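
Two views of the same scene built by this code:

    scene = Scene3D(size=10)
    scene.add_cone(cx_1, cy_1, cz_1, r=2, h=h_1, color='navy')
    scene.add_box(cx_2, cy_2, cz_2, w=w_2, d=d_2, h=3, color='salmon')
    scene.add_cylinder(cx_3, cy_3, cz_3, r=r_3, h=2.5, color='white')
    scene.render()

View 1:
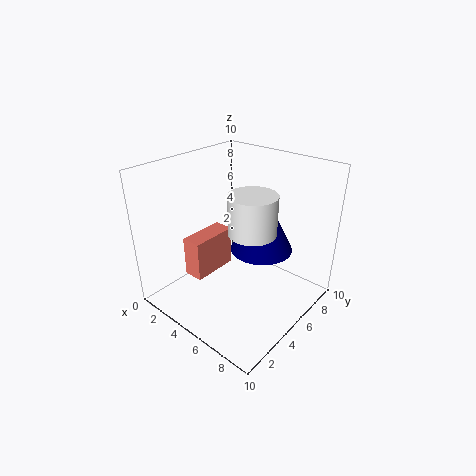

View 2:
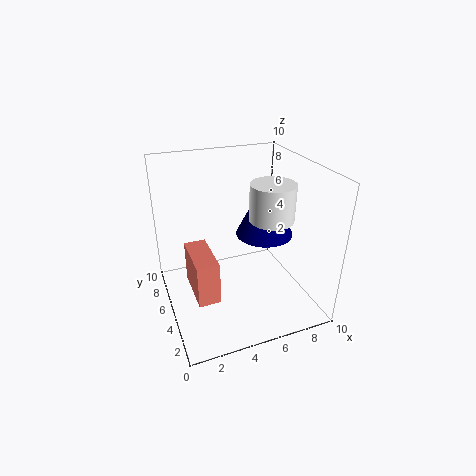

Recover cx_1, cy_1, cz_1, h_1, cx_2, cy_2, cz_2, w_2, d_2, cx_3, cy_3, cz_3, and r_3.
cx_1 = 7; cy_1 = 5; cz_1 = 5; h_1 = 4; cx_2 = 1.5; cy_2 = 3; cz_2 = 1.5; w_2 = 1.5; d_2 = 3.5; cx_3 = 7; cy_3 = 4; cz_3 = 6.5; r_3 = 1.5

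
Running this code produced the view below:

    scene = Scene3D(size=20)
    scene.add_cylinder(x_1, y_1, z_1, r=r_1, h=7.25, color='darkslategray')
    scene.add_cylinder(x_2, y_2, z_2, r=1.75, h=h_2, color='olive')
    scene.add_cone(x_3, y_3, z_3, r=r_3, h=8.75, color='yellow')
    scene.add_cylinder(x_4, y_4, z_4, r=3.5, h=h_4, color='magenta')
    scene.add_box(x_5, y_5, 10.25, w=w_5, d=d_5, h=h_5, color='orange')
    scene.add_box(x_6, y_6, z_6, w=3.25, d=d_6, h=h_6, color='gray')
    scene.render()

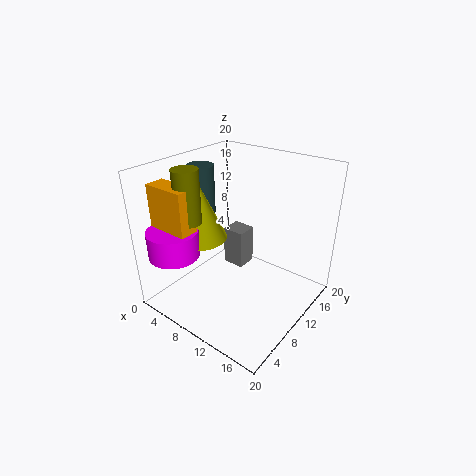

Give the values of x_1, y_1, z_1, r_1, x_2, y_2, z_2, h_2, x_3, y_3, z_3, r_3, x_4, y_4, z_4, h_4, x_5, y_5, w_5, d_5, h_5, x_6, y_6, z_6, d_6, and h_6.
x_1 = 2; y_1 = 11.5; z_1 = 11.25; r_1 = 2; x_2 = 5.25; y_2 = 5.5; z_2 = 12.75; h_2 = 7.25; x_3 = 4.25; y_3 = 8.25; z_3 = 9; r_3 = 4; x_4 = 3.75; y_4 = 3.75; z_4 = 8; h_4 = 3.75; x_5 = 0.5; y_5 = 3; w_5 = 6; d_5 = 2.75; h_5 = 7.5; x_6 = 6; y_6 = 11.75; z_6 = 3.75; d_6 = 3; h_6 = 5.75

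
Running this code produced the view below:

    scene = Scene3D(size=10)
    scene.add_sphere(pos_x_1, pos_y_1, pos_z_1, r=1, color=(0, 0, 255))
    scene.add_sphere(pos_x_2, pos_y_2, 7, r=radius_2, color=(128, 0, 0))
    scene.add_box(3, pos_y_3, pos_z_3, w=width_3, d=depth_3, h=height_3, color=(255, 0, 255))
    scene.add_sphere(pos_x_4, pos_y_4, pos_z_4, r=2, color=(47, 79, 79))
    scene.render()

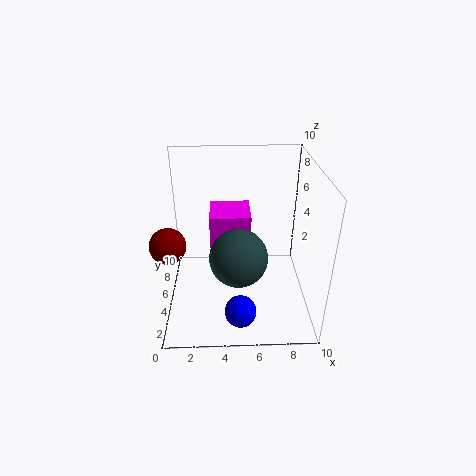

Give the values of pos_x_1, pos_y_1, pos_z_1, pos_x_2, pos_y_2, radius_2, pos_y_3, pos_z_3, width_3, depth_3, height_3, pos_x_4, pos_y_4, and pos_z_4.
pos_x_1 = 5
pos_y_1 = 1
pos_z_1 = 2
pos_x_2 = 1
pos_y_2 = 1
radius_2 = 1
pos_y_3 = 6
pos_z_3 = 2
width_3 = 3
depth_3 = 3
height_3 = 4
pos_x_4 = 5
pos_y_4 = 4
pos_z_4 = 4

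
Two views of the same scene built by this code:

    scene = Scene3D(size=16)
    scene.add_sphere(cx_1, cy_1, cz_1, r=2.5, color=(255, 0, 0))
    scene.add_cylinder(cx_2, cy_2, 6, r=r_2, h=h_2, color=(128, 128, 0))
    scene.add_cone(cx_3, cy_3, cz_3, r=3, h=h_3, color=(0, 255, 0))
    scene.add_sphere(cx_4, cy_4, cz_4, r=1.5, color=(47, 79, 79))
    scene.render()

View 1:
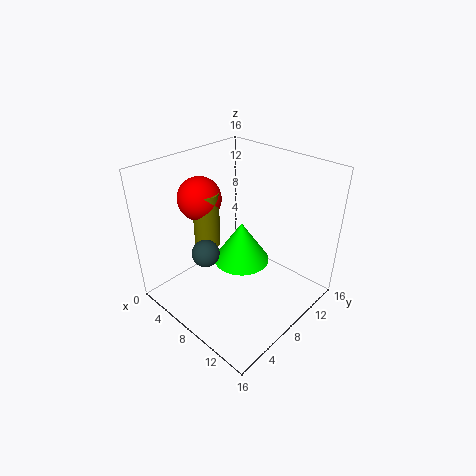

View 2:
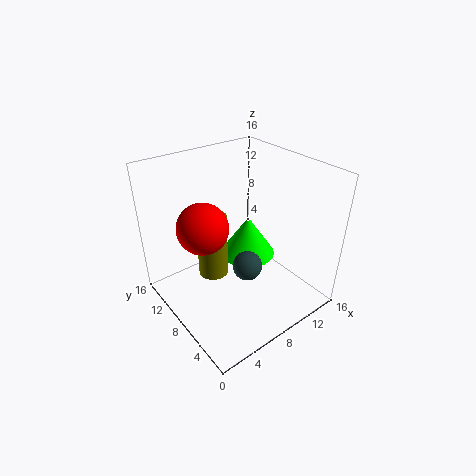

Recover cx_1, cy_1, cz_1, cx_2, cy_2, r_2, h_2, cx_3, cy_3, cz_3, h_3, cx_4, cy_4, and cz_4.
cx_1 = 3, cy_1 = 7, cz_1 = 11.5, cx_2 = 4, cy_2 = 7, r_2 = 1.5, h_2 = 6.5, cx_3 = 9, cy_3 = 7.5, cz_3 = 6, h_3 = 4.5, cx_4 = 6.5, cy_4 = 4.5, cz_4 = 7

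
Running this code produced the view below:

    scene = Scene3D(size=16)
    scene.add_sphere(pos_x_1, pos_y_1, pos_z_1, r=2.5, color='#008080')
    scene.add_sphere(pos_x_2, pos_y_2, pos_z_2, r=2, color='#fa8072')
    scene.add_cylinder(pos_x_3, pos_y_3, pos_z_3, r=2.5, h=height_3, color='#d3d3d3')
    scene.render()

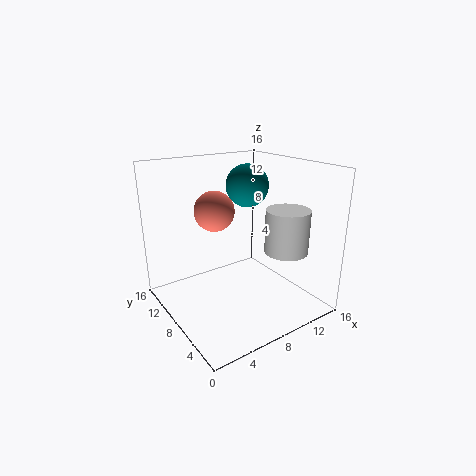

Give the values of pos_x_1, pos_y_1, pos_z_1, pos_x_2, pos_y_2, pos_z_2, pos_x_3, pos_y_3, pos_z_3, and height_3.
pos_x_1 = 11
pos_y_1 = 10.5
pos_z_1 = 13
pos_x_2 = 4.5
pos_y_2 = 7
pos_z_2 = 12
pos_x_3 = 13
pos_y_3 = 5.5
pos_z_3 = 6
height_3 = 5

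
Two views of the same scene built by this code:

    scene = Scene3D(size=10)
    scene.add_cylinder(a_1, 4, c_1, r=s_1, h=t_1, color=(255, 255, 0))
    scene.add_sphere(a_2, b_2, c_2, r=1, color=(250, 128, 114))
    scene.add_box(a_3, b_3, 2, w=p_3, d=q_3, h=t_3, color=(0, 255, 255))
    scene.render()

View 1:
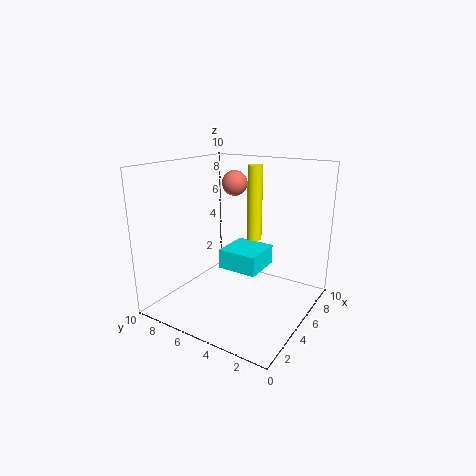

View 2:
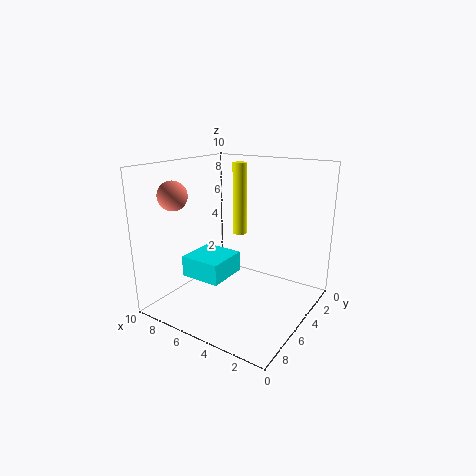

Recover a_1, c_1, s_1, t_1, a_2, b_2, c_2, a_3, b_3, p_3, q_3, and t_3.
a_1 = 5.5, c_1 = 5, s_1 = 0.5, t_1 = 5, a_2 = 8.5, b_2 = 7.5, c_2 = 8, a_3 = 5.5, b_3 = 4, p_3 = 3, q_3 = 3, t_3 = 1.5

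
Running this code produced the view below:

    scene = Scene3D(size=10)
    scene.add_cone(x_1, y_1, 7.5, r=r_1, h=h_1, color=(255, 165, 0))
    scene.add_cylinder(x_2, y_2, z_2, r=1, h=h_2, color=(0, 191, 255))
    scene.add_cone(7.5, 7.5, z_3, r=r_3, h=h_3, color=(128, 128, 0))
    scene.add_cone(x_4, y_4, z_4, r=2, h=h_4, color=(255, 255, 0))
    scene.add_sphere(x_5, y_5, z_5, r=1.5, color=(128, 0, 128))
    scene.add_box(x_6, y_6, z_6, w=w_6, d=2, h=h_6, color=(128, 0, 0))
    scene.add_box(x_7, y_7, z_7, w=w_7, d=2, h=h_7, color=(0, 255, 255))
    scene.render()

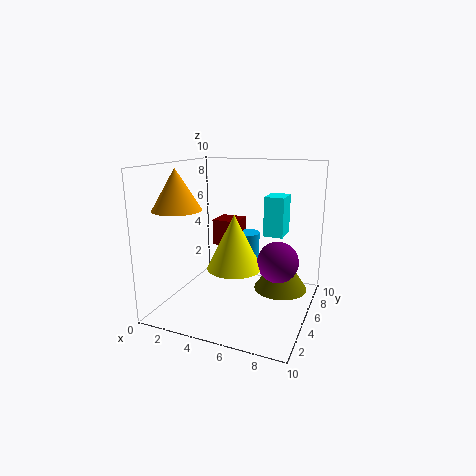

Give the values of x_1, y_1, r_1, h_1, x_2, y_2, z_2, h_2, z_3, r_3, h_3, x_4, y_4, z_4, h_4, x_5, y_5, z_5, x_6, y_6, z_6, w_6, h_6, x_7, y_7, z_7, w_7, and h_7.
x_1 = 2.5
y_1 = 1.5
r_1 = 1.5
h_1 = 2.5
x_2 = 4.5
y_2 = 8
z_2 = 2.5
h_2 = 2
z_3 = 0.5
r_3 = 2
h_3 = 3
x_4 = 4.5
y_4 = 5.5
z_4 = 2.5
h_4 = 4
x_5 = 7.5
y_5 = 6.5
z_5 = 3
x_6 = 2
y_6 = 7
z_6 = 3.5
w_6 = 2
h_6 = 2
x_7 = 6
y_7 = 7.5
z_7 = 4.5
w_7 = 1.5
h_7 = 3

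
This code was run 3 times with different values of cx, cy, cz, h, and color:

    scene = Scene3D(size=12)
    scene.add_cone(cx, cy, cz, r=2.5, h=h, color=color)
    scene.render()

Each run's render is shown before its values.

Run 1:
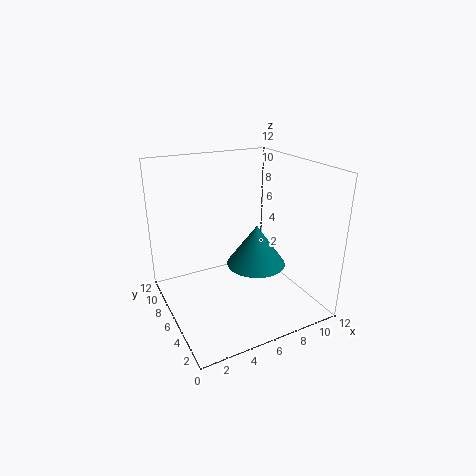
cx = 7.5; cy = 5.5; cz = 3.5; h = 3.5; color = 'teal'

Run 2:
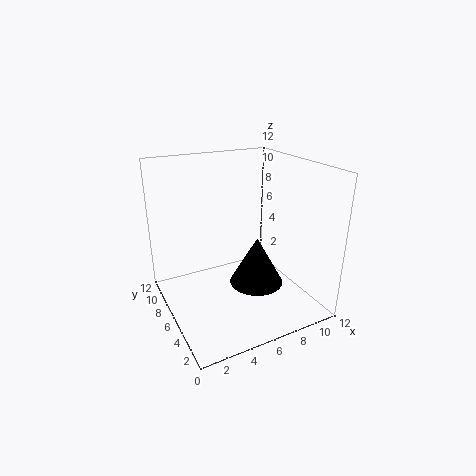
cx = 8.5; cy = 7; cz = 0.5; h = 4.5; color = 'black'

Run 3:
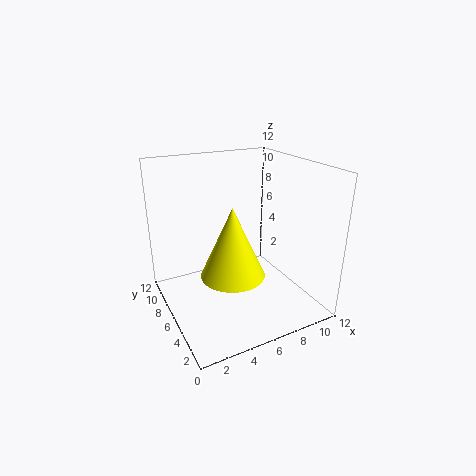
cx = 4.5; cy = 4; cz = 4; h = 5.5; color = 'yellow'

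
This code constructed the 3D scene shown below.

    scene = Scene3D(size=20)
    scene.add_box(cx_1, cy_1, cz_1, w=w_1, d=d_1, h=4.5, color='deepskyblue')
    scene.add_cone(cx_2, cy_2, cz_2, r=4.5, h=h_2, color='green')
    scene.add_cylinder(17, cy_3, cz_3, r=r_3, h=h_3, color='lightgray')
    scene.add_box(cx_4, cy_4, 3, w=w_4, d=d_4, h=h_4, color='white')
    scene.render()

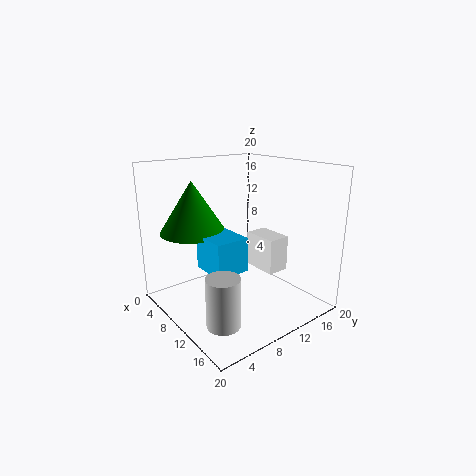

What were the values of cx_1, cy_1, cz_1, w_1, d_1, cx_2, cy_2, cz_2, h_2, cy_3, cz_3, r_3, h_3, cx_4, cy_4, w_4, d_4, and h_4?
cx_1 = 9; cy_1 = 4; cz_1 = 7; w_1 = 5; d_1 = 4.5; cx_2 = 6.5; cy_2 = 5; cz_2 = 11; h_2 = 7; cy_3 = 2.5; cz_3 = 3; r_3 = 2; h_3 = 6; cx_4 = 5.5; cy_4 = 15.5; w_4 = 5.5; d_4 = 3.5; h_4 = 5.5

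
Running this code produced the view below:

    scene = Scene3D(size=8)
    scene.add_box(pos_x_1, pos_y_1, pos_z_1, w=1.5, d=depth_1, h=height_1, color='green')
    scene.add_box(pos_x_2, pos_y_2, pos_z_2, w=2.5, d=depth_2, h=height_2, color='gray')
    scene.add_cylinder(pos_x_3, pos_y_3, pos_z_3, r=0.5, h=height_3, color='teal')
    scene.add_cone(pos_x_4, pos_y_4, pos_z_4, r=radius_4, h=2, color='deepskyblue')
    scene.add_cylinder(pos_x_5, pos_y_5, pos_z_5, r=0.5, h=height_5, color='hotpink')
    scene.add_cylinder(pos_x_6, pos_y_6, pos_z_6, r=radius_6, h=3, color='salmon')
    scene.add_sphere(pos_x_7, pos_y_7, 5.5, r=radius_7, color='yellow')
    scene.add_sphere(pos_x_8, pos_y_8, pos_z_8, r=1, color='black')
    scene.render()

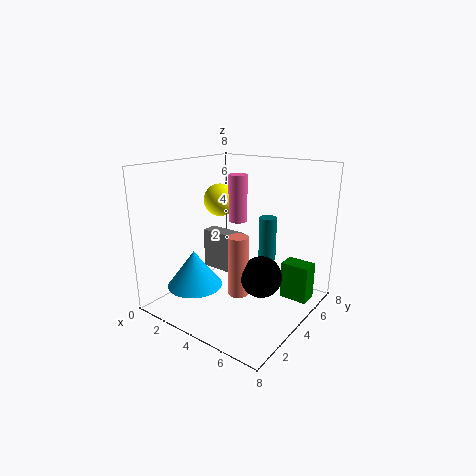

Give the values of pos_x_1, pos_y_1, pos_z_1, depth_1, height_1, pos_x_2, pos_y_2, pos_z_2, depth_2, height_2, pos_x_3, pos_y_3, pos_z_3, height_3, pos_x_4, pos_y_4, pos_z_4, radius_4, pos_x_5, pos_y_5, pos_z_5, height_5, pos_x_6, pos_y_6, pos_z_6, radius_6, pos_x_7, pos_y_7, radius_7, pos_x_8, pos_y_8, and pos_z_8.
pos_x_1 = 6.5; pos_y_1 = 4.5; pos_z_1 = 1; depth_1 = 1; height_1 = 2; pos_x_2 = 0.5; pos_y_2 = 5; pos_z_2 = 1; depth_2 = 1; height_2 = 2.5; pos_x_3 = 5; pos_y_3 = 5.5; pos_z_3 = 2.5; height_3 = 2.5; pos_x_4 = 2.5; pos_y_4 = 2; pos_z_4 = 1.5; radius_4 = 1.5; pos_x_5 = 4; pos_y_5 = 4; pos_z_5 = 5; height_5 = 2.5; pos_x_6 = 5.5; pos_y_6 = 2; pos_z_6 = 2; radius_6 = 0.5; pos_x_7 = 1.5; pos_y_7 = 5.5; radius_7 = 1; pos_x_8 = 6.5; pos_y_8 = 2.5; pos_z_8 = 3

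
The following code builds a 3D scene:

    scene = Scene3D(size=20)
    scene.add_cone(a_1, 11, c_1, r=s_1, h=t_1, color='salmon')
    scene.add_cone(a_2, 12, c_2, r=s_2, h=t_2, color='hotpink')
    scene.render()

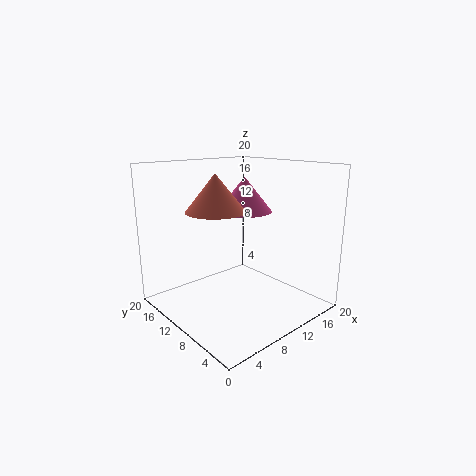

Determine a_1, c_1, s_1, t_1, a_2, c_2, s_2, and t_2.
a_1 = 7, c_1 = 14, s_1 = 4, t_1 = 5, a_2 = 13, c_2 = 13, s_2 = 4, t_2 = 5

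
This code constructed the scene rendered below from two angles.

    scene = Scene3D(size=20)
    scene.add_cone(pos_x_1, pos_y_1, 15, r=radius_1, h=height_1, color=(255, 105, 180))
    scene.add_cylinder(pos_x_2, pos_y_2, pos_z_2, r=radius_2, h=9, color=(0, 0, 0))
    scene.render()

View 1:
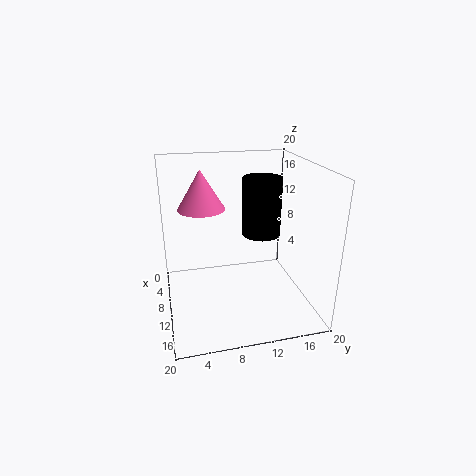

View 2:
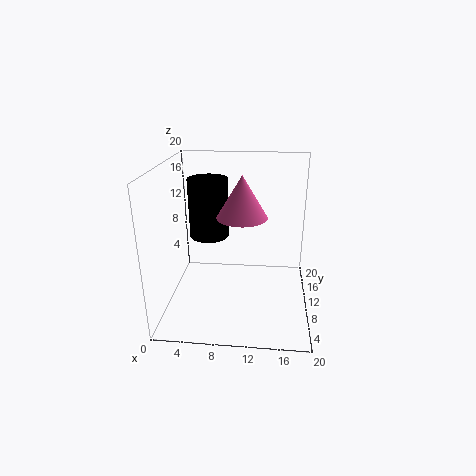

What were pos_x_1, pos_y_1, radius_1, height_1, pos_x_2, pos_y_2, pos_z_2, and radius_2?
pos_x_1 = 11
pos_y_1 = 5
radius_1 = 3
height_1 = 5
pos_x_2 = 5
pos_y_2 = 15
pos_z_2 = 8
radius_2 = 3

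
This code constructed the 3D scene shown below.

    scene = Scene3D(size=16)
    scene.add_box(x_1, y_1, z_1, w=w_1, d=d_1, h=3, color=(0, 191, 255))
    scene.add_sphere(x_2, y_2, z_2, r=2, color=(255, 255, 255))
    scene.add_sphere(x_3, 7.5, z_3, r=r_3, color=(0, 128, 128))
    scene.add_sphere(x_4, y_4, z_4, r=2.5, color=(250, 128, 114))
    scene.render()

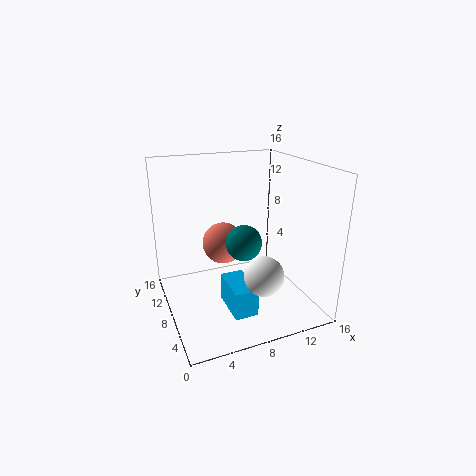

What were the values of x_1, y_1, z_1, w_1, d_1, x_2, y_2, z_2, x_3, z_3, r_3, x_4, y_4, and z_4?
x_1 = 5.5; y_1 = 2.5; z_1 = 1.5; w_1 = 2.5; d_1 = 4.5; x_2 = 8.5; y_2 = 2.5; z_2 = 6; x_3 = 8.5; z_3 = 7.5; r_3 = 2; x_4 = 7.5; y_4 = 11.5; z_4 = 6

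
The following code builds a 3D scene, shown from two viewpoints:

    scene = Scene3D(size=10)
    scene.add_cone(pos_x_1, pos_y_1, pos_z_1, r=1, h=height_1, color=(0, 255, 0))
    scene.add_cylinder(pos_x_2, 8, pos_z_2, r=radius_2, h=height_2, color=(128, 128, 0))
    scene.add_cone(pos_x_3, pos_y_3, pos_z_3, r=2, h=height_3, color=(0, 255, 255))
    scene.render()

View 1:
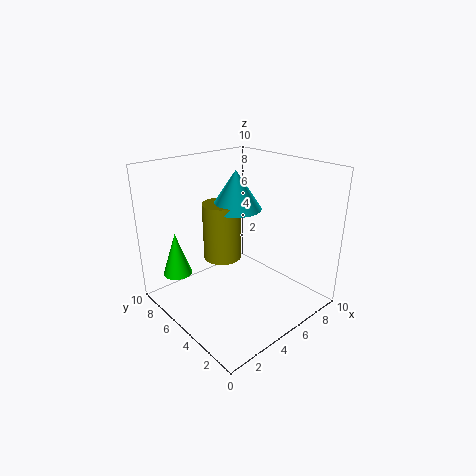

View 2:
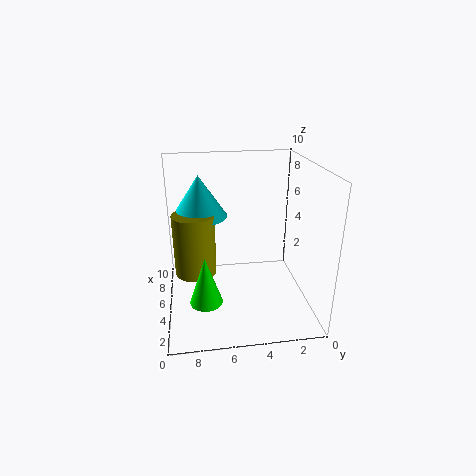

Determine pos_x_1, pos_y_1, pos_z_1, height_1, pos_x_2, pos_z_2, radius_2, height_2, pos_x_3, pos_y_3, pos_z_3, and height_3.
pos_x_1 = 1.5, pos_y_1 = 7.5, pos_z_1 = 2.5, height_1 = 3, pos_x_2 = 6, pos_z_2 = 2, radius_2 = 1.5, height_2 = 4.5, pos_x_3 = 7, pos_y_3 = 7.5, pos_z_3 = 6, height_3 = 3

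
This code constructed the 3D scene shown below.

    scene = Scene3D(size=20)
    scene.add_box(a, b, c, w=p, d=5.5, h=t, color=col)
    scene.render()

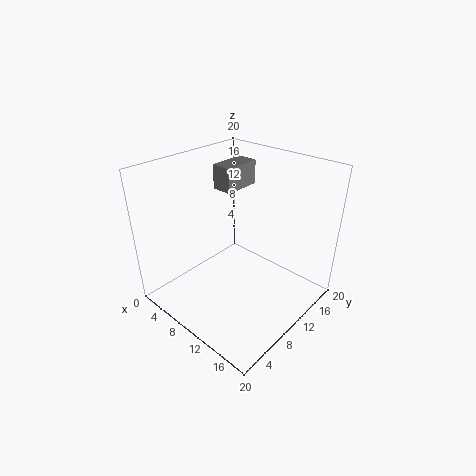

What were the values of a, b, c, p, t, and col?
a = 4.5
b = 11
c = 15.5
p = 3
t = 3.5
col = 'gray'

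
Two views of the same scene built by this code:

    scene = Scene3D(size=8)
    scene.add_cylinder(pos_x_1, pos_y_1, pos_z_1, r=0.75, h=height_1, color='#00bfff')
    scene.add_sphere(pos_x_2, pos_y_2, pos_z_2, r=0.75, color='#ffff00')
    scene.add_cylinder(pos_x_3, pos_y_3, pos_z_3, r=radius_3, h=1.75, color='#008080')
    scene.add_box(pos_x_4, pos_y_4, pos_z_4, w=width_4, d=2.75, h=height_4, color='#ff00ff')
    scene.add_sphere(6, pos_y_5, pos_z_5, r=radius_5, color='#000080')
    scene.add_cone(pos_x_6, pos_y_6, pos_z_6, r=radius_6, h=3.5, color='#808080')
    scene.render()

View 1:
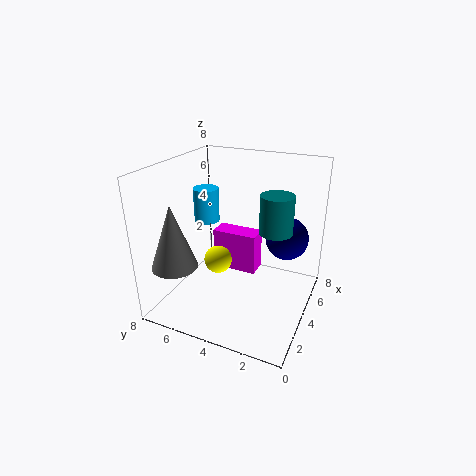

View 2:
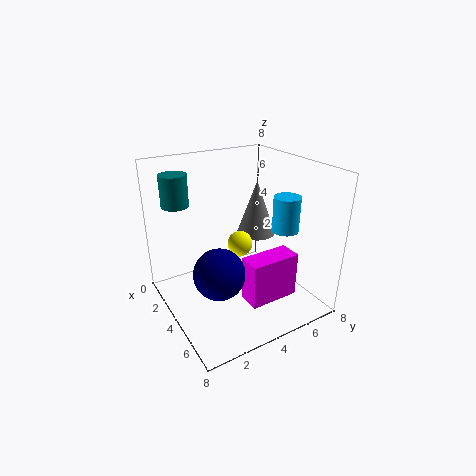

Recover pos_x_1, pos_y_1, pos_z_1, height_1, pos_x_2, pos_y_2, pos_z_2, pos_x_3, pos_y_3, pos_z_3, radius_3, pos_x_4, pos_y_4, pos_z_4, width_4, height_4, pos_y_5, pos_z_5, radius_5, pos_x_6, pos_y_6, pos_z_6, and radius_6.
pos_x_1 = 5, pos_y_1 = 6.5, pos_z_1 = 4.25, height_1 = 2, pos_x_2 = 3, pos_y_2 = 4.75, pos_z_2 = 3, pos_x_3 = 2, pos_y_3 = 1.25, pos_z_3 = 5.75, radius_3 = 0.75, pos_x_4 = 5.25, pos_y_4 = 3.5, pos_z_4 = 1, width_4 = 1.25, height_4 = 2.5, pos_y_5 = 1.75, pos_z_5 = 3.5, radius_5 = 1.25, pos_x_6 = 1.75, pos_y_6 = 6.75, pos_z_6 = 2.75, radius_6 = 1.25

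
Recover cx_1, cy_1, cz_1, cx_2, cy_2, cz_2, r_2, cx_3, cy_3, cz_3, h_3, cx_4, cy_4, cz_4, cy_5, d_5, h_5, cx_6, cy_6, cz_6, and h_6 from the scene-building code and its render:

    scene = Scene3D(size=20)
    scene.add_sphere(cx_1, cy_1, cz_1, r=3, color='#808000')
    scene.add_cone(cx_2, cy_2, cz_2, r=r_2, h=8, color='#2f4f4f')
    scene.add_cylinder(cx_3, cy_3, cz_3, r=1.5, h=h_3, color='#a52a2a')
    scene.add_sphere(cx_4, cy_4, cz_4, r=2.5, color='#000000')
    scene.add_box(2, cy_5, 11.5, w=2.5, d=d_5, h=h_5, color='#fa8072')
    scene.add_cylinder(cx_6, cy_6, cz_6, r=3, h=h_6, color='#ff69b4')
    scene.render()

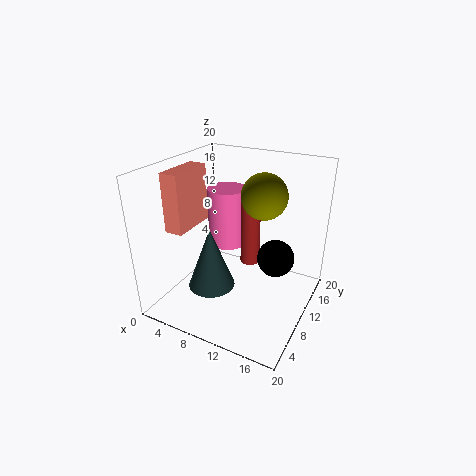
cx_1 = 13.5; cy_1 = 10.5; cz_1 = 16.5; cx_2 = 9; cy_2 = 4.5; cz_2 = 5.5; r_2 = 3; cx_3 = 9.5; cy_3 = 15; cz_3 = 3.5; h_3 = 10; cx_4 = 15.5; cy_4 = 10.5; cz_4 = 8; cy_5 = 4.5; d_5 = 6.5; h_5 = 8; cx_6 = 5.5; cy_6 = 15; cz_6 = 6; h_6 = 9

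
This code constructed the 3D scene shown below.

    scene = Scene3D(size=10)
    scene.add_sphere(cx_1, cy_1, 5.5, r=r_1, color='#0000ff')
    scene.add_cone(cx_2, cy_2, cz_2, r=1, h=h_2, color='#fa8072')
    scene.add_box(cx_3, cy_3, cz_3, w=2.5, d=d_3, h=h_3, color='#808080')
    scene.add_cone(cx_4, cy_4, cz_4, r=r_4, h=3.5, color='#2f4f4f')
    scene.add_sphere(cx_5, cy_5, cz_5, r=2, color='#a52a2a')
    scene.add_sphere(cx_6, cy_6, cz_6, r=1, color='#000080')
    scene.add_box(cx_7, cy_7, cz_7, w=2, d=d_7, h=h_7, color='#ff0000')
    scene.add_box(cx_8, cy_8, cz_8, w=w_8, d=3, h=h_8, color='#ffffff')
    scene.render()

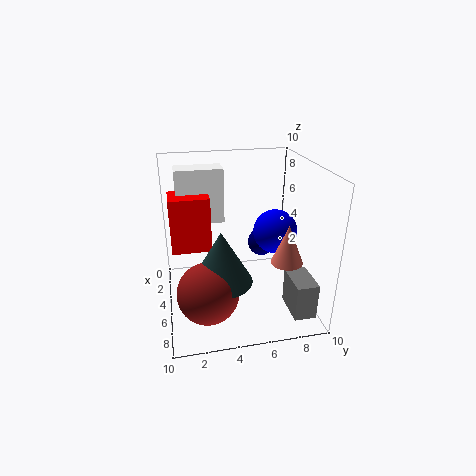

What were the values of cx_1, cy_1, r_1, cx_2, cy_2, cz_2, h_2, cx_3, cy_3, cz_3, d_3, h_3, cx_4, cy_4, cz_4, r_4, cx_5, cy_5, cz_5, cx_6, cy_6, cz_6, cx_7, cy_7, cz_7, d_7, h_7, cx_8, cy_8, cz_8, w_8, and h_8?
cx_1 = 5.5
cy_1 = 7.5
r_1 = 1.5
cx_2 = 8
cy_2 = 7.5
cz_2 = 4.5
h_2 = 2.5
cx_3 = 6.5
cy_3 = 8
cz_3 = 0.5
d_3 = 1.5
h_3 = 2.5
cx_4 = 7
cy_4 = 3.5
cz_4 = 3
r_4 = 2
cx_5 = 7.5
cy_5 = 2.5
cz_5 = 2.5
cx_6 = 4
cy_6 = 7
cz_6 = 4
cx_7 = 4.5
cy_7 = 0.5
cz_7 = 5
d_7 = 2.5
h_7 = 3.5
cx_8 = 4
cy_8 = 1
cz_8 = 6.5
w_8 = 1.5
h_8 = 3.5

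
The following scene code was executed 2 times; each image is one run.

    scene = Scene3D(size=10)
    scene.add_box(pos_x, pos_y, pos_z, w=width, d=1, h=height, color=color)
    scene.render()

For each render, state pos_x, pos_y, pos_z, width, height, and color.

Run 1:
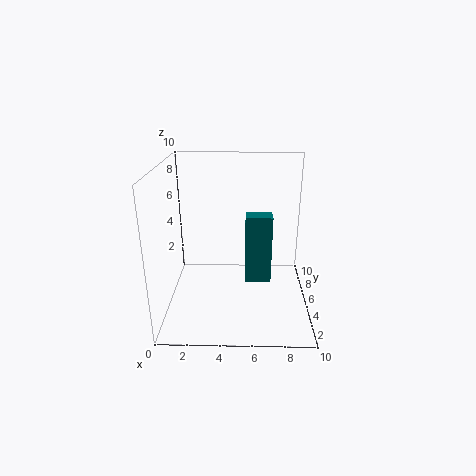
pos_x = 5.5; pos_y = 1; pos_z = 4; width = 1.5; height = 4; color = 'teal'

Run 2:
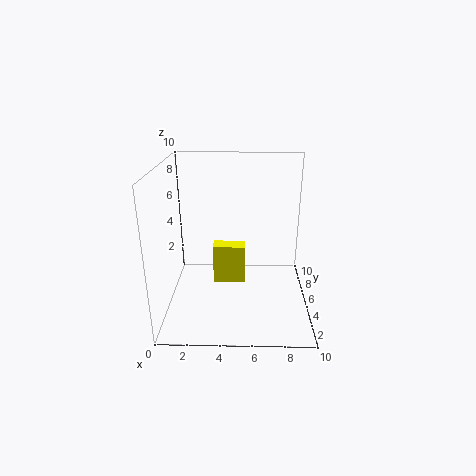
pos_x = 3.5; pos_y = 2.5; pos_z = 3; width = 2; height = 2.5; color = 'yellow'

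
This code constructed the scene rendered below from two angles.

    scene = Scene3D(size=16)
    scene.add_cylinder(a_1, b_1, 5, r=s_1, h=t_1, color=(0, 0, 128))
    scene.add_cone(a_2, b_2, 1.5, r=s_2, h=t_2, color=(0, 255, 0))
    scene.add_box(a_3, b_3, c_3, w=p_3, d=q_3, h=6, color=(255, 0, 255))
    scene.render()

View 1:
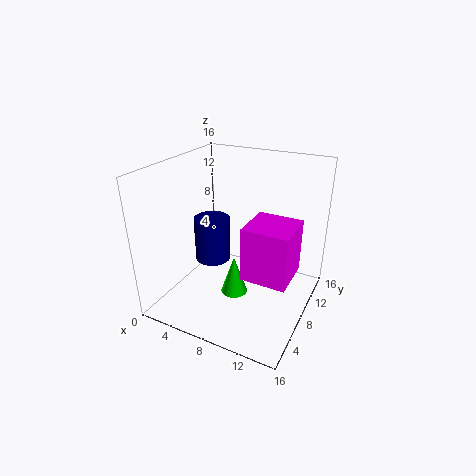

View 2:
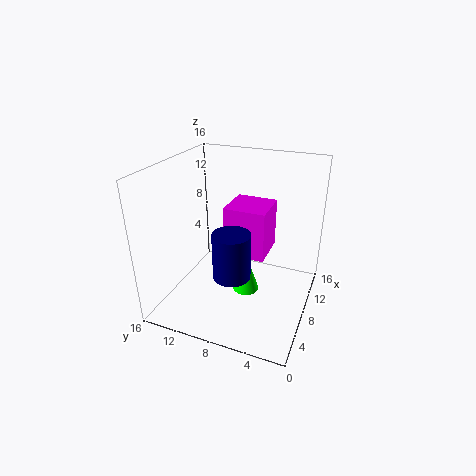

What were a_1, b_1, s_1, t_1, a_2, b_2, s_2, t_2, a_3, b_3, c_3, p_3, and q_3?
a_1 = 5
b_1 = 7.5
s_1 = 2
t_1 = 5
a_2 = 8
b_2 = 7
s_2 = 1.5
t_2 = 4.5
a_3 = 9.5
b_3 = 5.5
c_3 = 4.5
p_3 = 5
q_3 = 5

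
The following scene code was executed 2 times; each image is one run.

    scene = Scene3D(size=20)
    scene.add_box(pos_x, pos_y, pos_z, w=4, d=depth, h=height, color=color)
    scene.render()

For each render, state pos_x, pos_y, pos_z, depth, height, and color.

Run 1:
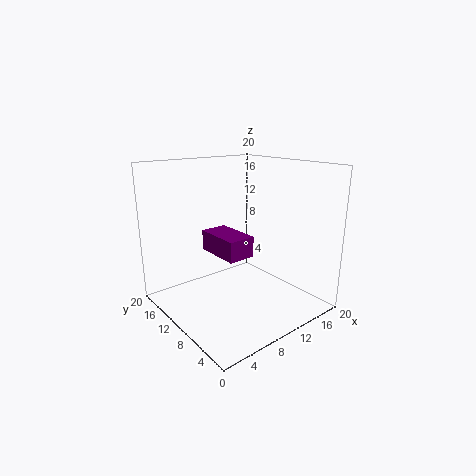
pos_x = 8; pos_y = 9; pos_z = 7; depth = 7; height = 3; color = 'purple'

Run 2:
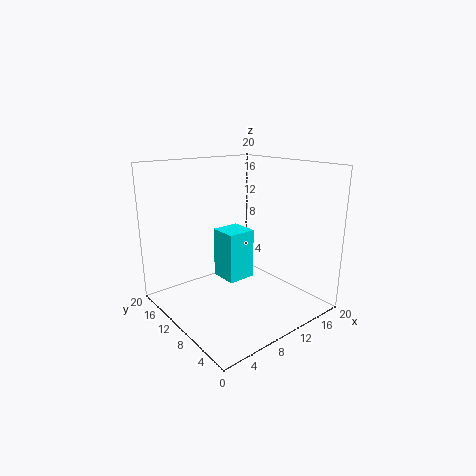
pos_x = 8; pos_y = 9; pos_z = 4; depth = 4; height = 7; color = 'cyan'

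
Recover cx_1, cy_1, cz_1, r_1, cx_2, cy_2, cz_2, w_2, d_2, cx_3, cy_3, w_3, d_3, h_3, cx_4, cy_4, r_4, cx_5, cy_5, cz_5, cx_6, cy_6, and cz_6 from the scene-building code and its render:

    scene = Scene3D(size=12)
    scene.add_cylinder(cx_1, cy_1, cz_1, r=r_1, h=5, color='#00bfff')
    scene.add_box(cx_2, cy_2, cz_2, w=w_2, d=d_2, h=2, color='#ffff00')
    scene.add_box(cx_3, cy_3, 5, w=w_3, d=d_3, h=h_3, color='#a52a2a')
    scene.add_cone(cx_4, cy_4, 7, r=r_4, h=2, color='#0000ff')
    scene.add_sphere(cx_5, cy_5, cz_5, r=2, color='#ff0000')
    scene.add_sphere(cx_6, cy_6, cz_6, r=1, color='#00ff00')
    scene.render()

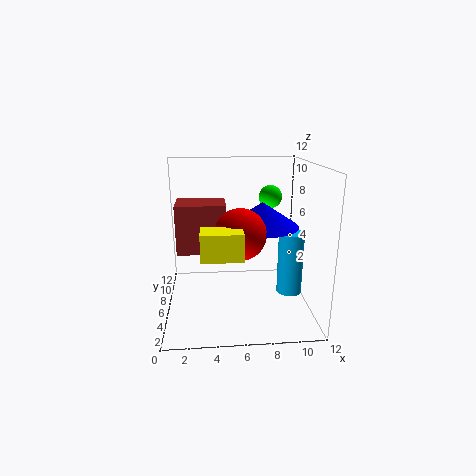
cx_1 = 10
cy_1 = 4
cz_1 = 2
r_1 = 1
cx_2 = 3
cy_2 = 1
cz_2 = 6
w_2 = 3
d_2 = 2
cx_3 = 1
cy_3 = 5
w_3 = 4
d_3 = 3
h_3 = 4
cx_4 = 8
cy_4 = 6
r_4 = 3
cx_5 = 6
cy_5 = 4
cz_5 = 7
cx_6 = 9
cy_6 = 8
cz_6 = 9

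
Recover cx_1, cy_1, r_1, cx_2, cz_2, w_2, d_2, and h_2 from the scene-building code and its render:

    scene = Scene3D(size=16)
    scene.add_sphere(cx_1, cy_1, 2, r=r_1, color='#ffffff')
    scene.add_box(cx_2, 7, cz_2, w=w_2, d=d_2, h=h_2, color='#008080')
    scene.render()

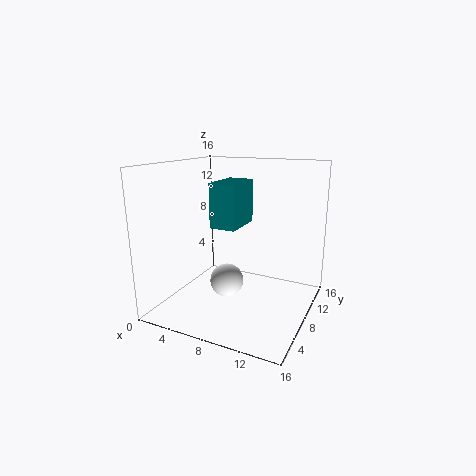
cx_1 = 6; cy_1 = 9; r_1 = 2; cx_2 = 5; cz_2 = 9; w_2 = 3; d_2 = 5; h_2 = 5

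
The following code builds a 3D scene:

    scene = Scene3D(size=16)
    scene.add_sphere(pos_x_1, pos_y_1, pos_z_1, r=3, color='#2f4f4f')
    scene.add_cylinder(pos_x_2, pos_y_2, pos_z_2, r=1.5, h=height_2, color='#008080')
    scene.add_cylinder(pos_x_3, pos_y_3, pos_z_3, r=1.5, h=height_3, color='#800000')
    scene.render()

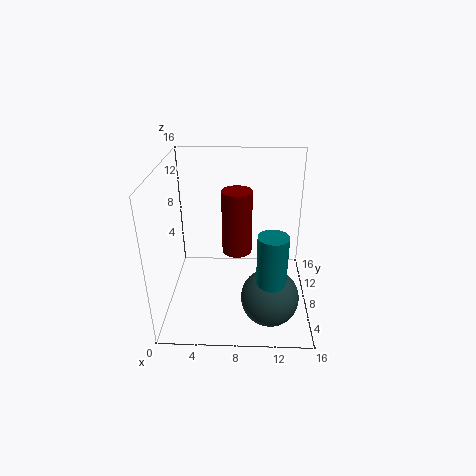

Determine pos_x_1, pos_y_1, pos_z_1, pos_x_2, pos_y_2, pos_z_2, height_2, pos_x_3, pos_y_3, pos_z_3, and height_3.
pos_x_1 = 11.5
pos_y_1 = 3.5
pos_z_1 = 3.5
pos_x_2 = 11.5
pos_y_2 = 3
pos_z_2 = 4
height_2 = 7
pos_x_3 = 8
pos_y_3 = 5.5
pos_z_3 = 8
height_3 = 6.5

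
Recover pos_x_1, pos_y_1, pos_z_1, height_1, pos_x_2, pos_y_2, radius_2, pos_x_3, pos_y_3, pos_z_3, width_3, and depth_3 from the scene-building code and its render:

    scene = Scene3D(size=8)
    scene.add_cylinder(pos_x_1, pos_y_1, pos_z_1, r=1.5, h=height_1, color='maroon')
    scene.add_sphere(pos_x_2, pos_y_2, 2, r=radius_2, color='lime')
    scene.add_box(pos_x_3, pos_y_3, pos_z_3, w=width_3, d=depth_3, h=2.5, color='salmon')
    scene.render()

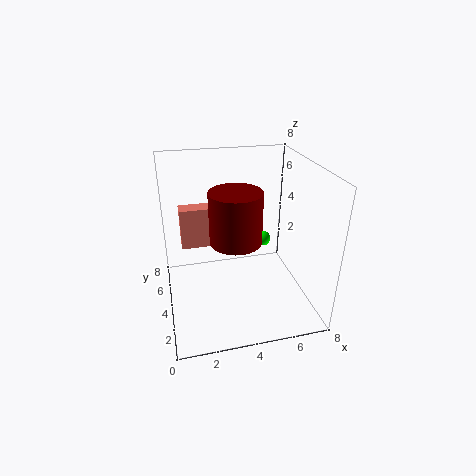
pos_x_1 = 4, pos_y_1 = 4.5, pos_z_1 = 3.5, height_1 = 3, pos_x_2 = 6.5, pos_y_2 = 7, radius_2 = 0.5, pos_x_3 = 1, pos_y_3 = 6, pos_z_3 = 2.5, width_3 = 2.5, depth_3 = 1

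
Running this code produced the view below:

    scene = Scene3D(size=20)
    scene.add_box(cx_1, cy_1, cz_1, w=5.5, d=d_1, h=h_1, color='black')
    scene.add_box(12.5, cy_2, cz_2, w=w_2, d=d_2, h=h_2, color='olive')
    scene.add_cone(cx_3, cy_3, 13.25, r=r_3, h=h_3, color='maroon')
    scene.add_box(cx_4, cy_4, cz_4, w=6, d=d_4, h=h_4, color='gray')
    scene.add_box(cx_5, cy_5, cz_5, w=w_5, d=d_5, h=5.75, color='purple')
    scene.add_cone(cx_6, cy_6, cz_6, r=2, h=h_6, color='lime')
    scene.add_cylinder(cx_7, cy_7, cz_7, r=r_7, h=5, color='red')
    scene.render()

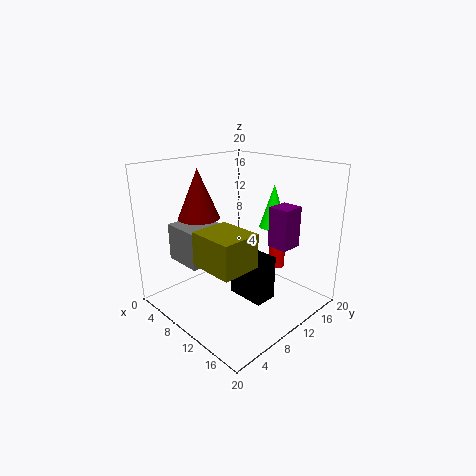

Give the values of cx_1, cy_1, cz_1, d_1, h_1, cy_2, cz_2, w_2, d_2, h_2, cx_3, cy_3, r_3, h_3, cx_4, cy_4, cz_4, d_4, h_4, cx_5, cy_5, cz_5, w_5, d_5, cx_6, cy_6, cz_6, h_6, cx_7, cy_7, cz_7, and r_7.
cx_1 = 9.5; cy_1 = 9; cz_1 = 1.75; d_1 = 3.25; h_1 = 6.25; cy_2 = 0.5; cz_2 = 10.25; w_2 = 5.5; d_2 = 4.75; h_2 = 4; cx_3 = 7; cy_3 = 5.75; r_3 = 2.75; h_3 = 6.5; cx_4 = 0.25; cy_4 = 5; cz_4 = 5.25; d_4 = 5.75; h_4 = 5.5; cx_5 = 12.5; cy_5 = 13.5; cz_5 = 8.5; w_5 = 3; d_5 = 3.25; cx_6 = 11.25; cy_6 = 16; cz_6 = 10.5; h_6 = 6.25; cx_7 = 10.5; cy_7 = 18.25; cz_7 = 3; r_7 = 1.25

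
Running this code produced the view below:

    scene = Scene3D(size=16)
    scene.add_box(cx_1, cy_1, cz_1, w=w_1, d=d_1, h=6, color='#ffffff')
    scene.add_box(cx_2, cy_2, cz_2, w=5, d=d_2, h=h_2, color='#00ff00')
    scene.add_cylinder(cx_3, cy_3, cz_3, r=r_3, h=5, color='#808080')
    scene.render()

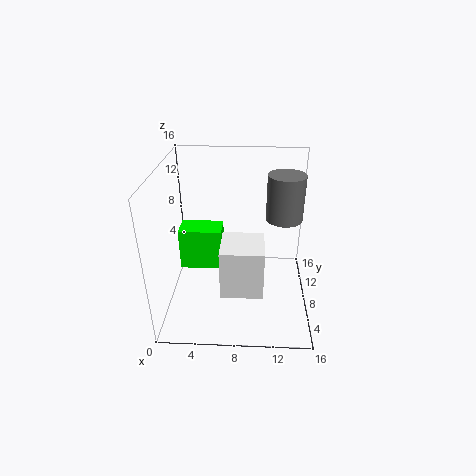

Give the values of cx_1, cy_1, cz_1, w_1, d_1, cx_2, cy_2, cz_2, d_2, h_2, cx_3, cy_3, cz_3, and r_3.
cx_1 = 6; cy_1 = 6; cz_1 = 1; w_1 = 5; d_1 = 5; cx_2 = 1; cy_2 = 9; cz_2 = 3; d_2 = 3; h_2 = 5; cx_3 = 13; cy_3 = 9; cz_3 = 10; r_3 = 2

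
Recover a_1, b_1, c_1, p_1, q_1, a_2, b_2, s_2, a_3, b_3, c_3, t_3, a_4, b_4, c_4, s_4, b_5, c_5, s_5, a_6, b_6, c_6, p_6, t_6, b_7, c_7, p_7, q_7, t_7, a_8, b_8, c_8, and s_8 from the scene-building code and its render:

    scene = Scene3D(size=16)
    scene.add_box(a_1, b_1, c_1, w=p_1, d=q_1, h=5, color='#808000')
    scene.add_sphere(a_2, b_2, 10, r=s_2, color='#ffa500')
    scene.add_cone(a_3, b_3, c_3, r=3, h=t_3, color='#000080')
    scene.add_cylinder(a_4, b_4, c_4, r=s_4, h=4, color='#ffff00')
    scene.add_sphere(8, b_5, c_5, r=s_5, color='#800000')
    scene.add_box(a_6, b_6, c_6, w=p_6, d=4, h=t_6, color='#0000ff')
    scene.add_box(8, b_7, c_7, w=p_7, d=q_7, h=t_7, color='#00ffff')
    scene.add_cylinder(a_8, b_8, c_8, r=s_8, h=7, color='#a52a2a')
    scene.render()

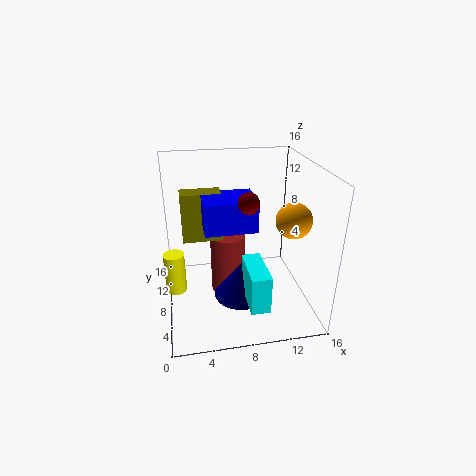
a_1 = 2, b_1 = 6, c_1 = 9, p_1 = 4, q_1 = 2, a_2 = 14, b_2 = 7, s_2 = 2, a_3 = 8, b_3 = 6, c_3 = 2, t_3 = 4, a_4 = 1, b_4 = 4, c_4 = 5, s_4 = 1, b_5 = 3, c_5 = 14, s_5 = 1, a_6 = 4, b_6 = 3, c_6 = 11, p_6 = 5, t_6 = 3, b_7 = 1, c_7 = 3, p_7 = 2, q_7 = 5, t_7 = 4, a_8 = 7, b_8 = 9, c_8 = 1, s_8 = 2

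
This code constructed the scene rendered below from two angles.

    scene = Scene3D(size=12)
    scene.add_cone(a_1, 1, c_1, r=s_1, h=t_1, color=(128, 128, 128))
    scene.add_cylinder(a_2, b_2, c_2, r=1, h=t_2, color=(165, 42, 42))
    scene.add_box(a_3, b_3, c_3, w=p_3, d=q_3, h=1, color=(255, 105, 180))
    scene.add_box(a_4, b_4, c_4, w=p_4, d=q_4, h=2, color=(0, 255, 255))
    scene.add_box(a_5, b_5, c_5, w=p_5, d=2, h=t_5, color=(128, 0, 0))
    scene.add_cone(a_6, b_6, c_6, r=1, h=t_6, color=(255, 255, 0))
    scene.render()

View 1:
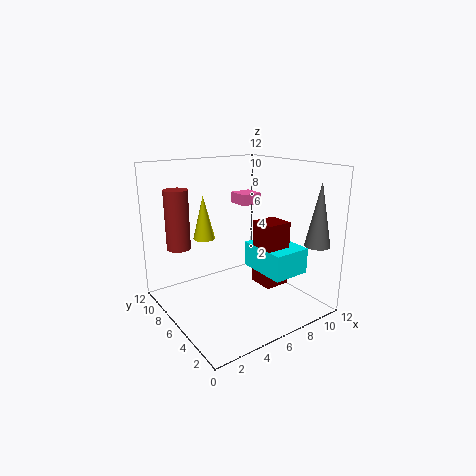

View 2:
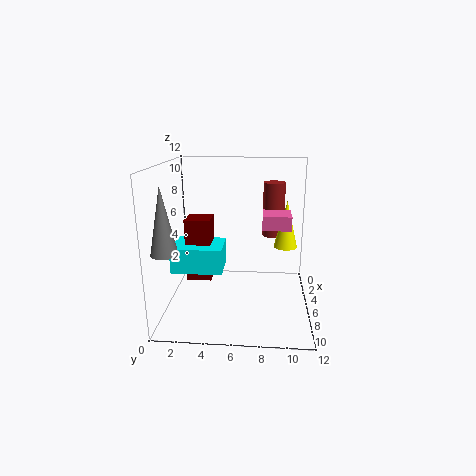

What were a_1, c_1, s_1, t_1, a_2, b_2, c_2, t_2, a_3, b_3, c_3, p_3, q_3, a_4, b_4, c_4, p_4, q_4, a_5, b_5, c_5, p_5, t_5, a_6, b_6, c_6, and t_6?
a_1 = 10, c_1 = 6, s_1 = 1, t_1 = 5, a_2 = 2, b_2 = 9, c_2 = 5, t_2 = 5, a_3 = 8, b_3 = 8, c_3 = 8, p_3 = 2, q_3 = 2, a_4 = 6, b_4 = 1, c_4 = 4, p_4 = 3, q_4 = 4, a_5 = 6, b_5 = 2, c_5 = 3, p_5 = 2, t_5 = 5, a_6 = 5, b_6 = 10, c_6 = 5, t_6 = 4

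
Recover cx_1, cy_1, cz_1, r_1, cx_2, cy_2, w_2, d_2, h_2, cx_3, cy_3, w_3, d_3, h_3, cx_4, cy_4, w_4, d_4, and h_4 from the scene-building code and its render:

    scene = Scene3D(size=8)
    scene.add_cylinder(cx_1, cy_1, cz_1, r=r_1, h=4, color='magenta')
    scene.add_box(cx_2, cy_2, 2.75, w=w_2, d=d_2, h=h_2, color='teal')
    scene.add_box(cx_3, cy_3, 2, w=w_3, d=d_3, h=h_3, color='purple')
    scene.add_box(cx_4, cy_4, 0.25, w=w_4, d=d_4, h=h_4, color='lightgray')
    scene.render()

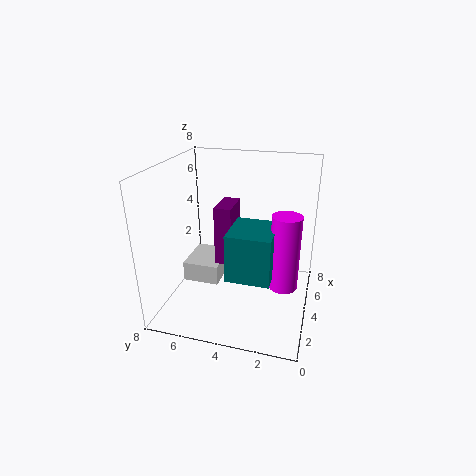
cx_1 = 3, cy_1 = 1.25, cz_1 = 2, r_1 = 0.75, cx_2 = 1.5, cy_2 = 1.75, w_2 = 2.5, d_2 = 2.25, h_2 = 2.5, cx_3 = 4.25, cy_3 = 4.5, w_3 = 2, d_3 = 1, h_3 = 3.5, cx_4 = 4.5, cy_4 = 5.5, w_4 = 2.75, d_4 = 2.25, h_4 = 1.25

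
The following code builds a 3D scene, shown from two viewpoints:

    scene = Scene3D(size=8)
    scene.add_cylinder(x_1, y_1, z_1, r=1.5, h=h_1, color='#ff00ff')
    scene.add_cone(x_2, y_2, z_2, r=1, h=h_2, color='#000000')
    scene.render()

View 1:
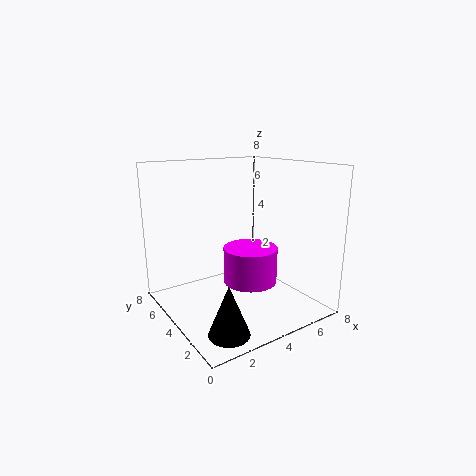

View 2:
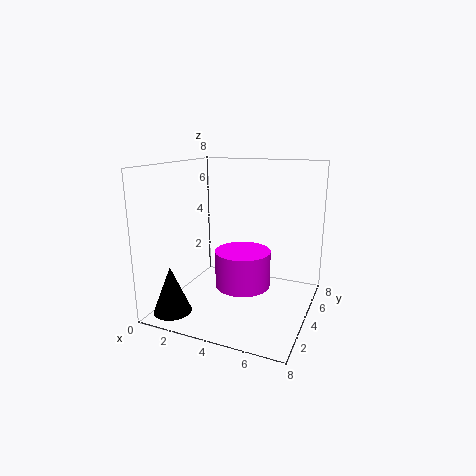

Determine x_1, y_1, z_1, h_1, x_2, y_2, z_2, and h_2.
x_1 = 4.5
y_1 = 3.5
z_1 = 1.5
h_1 = 2
x_2 = 1.5
y_2 = 1
z_2 = 0.5
h_2 = 2.5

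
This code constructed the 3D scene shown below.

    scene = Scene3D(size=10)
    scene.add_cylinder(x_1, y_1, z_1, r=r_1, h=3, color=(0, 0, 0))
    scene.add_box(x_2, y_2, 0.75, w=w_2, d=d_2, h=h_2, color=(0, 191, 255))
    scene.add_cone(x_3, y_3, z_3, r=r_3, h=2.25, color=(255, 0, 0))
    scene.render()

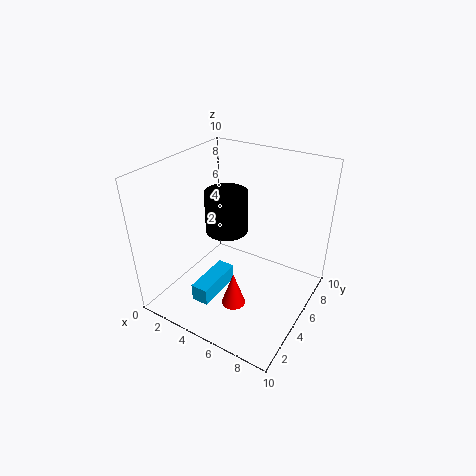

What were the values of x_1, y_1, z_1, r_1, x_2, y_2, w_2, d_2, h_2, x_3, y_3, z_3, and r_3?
x_1 = 3.75; y_1 = 5.5; z_1 = 5; r_1 = 1.5; x_2 = 3; y_2 = 2; w_2 = 1.25; d_2 = 3.5; h_2 = 1.25; x_3 = 6.5; y_3 = 2; z_3 = 2.25; r_3 = 0.75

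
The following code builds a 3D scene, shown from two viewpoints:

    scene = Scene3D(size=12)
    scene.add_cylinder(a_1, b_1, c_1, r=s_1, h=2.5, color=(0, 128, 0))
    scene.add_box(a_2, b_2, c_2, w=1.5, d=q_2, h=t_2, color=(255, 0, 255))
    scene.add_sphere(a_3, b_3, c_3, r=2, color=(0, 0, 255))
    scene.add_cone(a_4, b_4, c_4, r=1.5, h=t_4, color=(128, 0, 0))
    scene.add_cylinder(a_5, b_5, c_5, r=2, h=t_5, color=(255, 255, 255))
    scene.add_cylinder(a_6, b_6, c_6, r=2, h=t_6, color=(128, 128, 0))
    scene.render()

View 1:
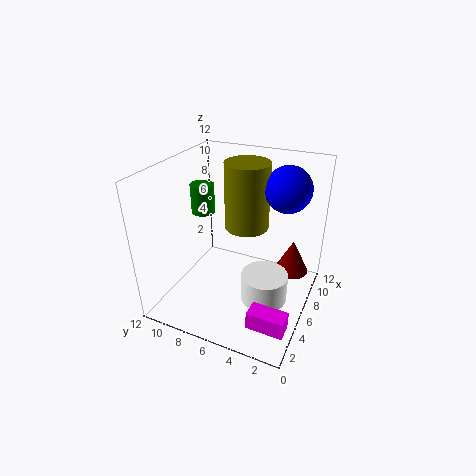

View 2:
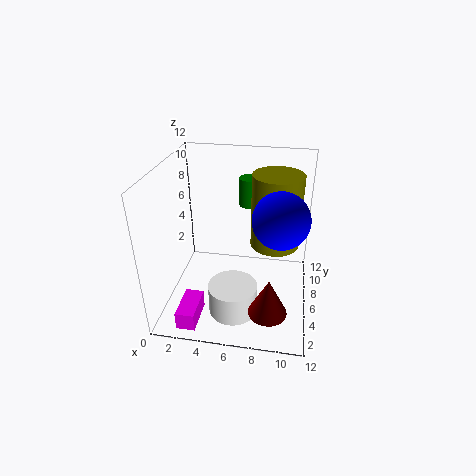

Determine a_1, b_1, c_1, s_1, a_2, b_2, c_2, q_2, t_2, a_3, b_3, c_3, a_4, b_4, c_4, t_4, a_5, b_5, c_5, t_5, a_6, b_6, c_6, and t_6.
a_1 = 6.5, b_1 = 9.5, c_1 = 7.5, s_1 = 1, a_2 = 2, b_2 = 0.5, c_2 = 0.5, q_2 = 3, t_2 = 1.5, a_3 = 9.5, b_3 = 3, c_3 = 9.5, a_4 = 9, b_4 = 2, c_4 = 2, t_4 = 3, a_5 = 6, b_5 = 3.5, c_5 = 0.5, t_5 = 2.5, a_6 = 9, b_6 = 6.5, c_6 = 5.5, t_6 = 6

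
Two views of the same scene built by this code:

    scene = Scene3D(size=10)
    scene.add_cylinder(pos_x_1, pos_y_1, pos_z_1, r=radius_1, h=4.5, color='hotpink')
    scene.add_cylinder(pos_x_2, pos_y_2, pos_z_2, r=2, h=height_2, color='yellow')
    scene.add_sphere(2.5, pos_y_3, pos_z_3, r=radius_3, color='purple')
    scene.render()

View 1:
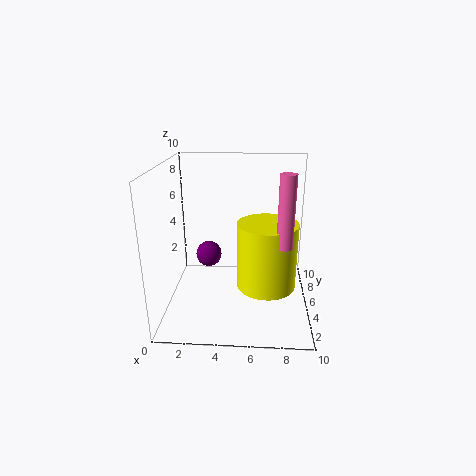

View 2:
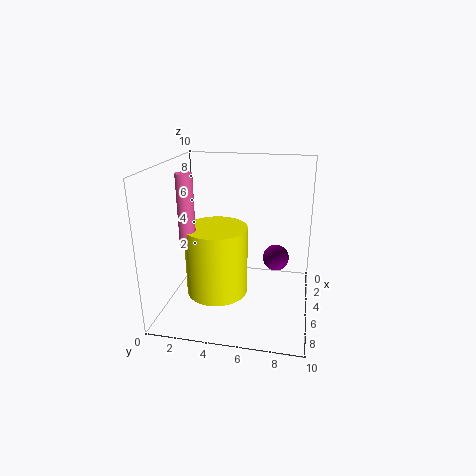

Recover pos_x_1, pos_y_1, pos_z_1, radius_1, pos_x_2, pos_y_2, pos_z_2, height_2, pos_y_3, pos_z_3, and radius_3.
pos_x_1 = 8, pos_y_1 = 2.5, pos_z_1 = 5.5, radius_1 = 0.5, pos_x_2 = 7, pos_y_2 = 4, pos_z_2 = 2, height_2 = 4.5, pos_y_3 = 7.5, pos_z_3 = 2.5, radius_3 = 1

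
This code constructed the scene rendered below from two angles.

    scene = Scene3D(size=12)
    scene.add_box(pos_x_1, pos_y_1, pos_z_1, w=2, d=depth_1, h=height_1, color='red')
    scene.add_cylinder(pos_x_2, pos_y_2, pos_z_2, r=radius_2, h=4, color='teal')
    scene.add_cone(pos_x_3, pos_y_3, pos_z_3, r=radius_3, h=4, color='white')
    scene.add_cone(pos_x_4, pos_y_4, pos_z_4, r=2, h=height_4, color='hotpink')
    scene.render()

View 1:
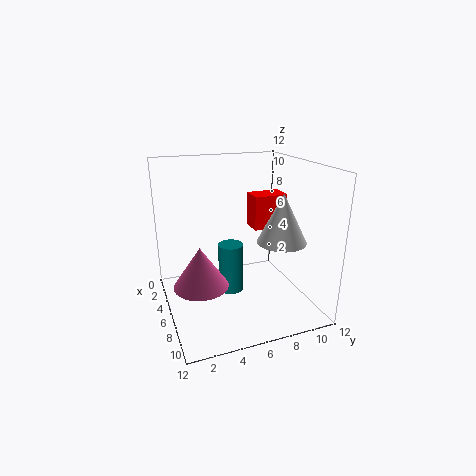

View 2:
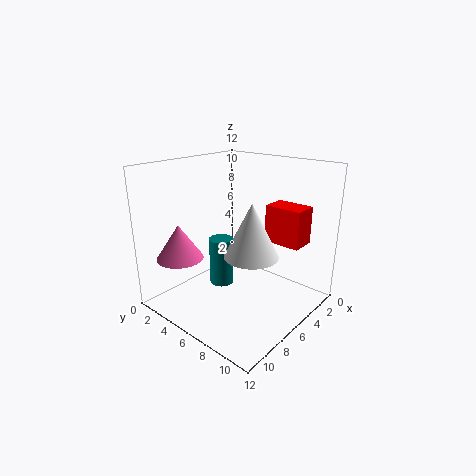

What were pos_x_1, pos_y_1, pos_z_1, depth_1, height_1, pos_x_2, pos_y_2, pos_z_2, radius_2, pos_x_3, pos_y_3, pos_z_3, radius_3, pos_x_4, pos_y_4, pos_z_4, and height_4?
pos_x_1 = 3; pos_y_1 = 8; pos_z_1 = 6; depth_1 = 3; height_1 = 3; pos_x_2 = 7; pos_y_2 = 5; pos_z_2 = 2; radius_2 = 1; pos_x_3 = 8; pos_y_3 = 9; pos_z_3 = 6; radius_3 = 2; pos_x_4 = 9; pos_y_4 = 2; pos_z_4 = 4; height_4 = 3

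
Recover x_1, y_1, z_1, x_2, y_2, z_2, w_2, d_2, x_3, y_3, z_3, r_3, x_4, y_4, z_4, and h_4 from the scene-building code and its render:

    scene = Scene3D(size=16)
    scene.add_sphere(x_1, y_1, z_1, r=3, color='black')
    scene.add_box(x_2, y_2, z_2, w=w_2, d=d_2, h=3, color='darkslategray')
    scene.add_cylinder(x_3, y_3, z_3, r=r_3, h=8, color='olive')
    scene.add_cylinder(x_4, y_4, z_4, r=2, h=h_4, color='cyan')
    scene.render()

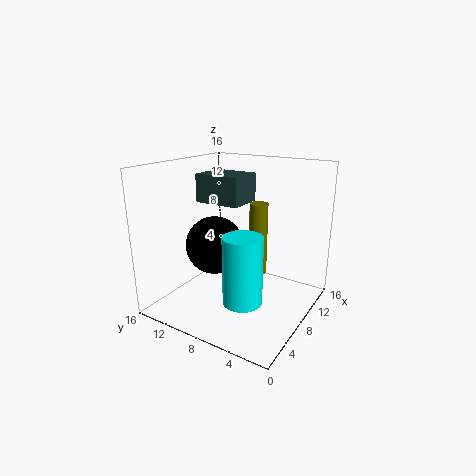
x_1 = 5, y_1 = 9, z_1 = 8, x_2 = 6, y_2 = 7, z_2 = 12, w_2 = 4, d_2 = 5, x_3 = 9, y_3 = 6, z_3 = 4, r_3 = 1, x_4 = 4, y_4 = 5, z_4 = 3, h_4 = 7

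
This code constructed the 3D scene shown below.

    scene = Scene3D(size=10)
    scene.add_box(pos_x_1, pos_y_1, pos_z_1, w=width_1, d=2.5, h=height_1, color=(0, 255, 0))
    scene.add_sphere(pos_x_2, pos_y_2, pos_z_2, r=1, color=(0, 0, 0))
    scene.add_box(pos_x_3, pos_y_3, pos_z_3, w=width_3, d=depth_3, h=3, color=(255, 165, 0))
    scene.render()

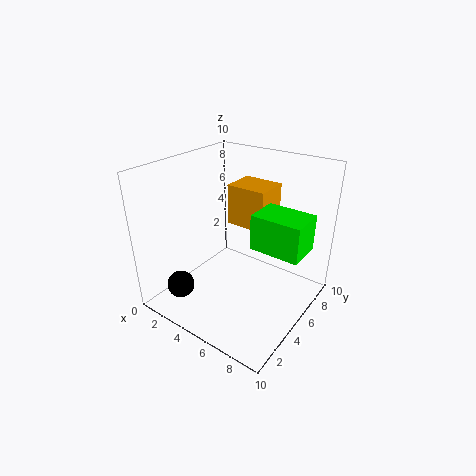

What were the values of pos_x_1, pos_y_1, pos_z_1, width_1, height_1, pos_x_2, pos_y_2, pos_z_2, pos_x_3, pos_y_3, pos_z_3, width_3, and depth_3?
pos_x_1 = 6
pos_y_1 = 5
pos_z_1 = 4.5
width_1 = 3.5
height_1 = 2.5
pos_x_2 = 1.5
pos_y_2 = 2.5
pos_z_2 = 1
pos_x_3 = 3
pos_y_3 = 6.5
pos_z_3 = 5
width_3 = 3
depth_3 = 2.5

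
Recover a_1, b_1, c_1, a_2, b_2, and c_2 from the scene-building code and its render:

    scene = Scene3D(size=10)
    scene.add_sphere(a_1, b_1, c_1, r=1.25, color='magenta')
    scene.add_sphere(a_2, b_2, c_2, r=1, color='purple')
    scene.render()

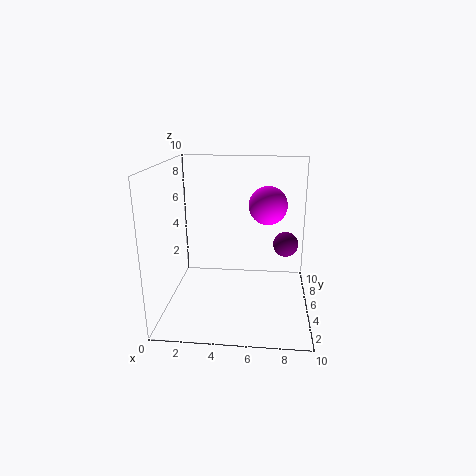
a_1 = 7, b_1 = 4.5, c_1 = 7.5, a_2 = 8.5, b_2 = 8.5, c_2 = 3.25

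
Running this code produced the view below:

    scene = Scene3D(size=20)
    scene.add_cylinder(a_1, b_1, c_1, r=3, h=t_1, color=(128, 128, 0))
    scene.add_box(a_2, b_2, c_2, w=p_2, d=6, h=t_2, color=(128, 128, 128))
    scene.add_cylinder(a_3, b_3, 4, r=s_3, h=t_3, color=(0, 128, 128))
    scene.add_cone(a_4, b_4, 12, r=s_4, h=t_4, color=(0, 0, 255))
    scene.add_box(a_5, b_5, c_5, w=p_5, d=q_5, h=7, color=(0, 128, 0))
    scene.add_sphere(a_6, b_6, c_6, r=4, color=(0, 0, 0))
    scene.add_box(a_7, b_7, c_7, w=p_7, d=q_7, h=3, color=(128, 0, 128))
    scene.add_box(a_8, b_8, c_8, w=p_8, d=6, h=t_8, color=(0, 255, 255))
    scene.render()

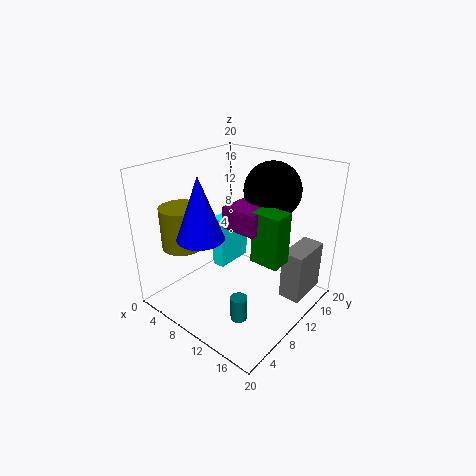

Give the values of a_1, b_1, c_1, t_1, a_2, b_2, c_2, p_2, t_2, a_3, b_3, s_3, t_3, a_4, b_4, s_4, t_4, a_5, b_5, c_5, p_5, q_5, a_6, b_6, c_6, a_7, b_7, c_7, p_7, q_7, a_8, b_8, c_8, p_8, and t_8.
a_1 = 3; b_1 = 6; c_1 = 8; t_1 = 6; a_2 = 16; b_2 = 12; c_2 = 2; p_2 = 3; t_2 = 7; a_3 = 16; b_3 = 3; s_3 = 1; t_3 = 3; a_4 = 9; b_4 = 4; s_4 = 3; t_4 = 8; a_5 = 13; b_5 = 9; c_5 = 8; p_5 = 4; q_5 = 3; a_6 = 12; b_6 = 15; c_6 = 16; a_7 = 9; b_7 = 8; c_7 = 12; p_7 = 5; q_7 = 7; a_8 = 4; b_8 = 11; c_8 = 3; p_8 = 2; t_8 = 8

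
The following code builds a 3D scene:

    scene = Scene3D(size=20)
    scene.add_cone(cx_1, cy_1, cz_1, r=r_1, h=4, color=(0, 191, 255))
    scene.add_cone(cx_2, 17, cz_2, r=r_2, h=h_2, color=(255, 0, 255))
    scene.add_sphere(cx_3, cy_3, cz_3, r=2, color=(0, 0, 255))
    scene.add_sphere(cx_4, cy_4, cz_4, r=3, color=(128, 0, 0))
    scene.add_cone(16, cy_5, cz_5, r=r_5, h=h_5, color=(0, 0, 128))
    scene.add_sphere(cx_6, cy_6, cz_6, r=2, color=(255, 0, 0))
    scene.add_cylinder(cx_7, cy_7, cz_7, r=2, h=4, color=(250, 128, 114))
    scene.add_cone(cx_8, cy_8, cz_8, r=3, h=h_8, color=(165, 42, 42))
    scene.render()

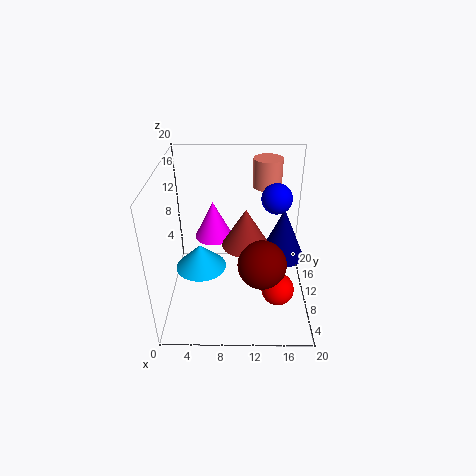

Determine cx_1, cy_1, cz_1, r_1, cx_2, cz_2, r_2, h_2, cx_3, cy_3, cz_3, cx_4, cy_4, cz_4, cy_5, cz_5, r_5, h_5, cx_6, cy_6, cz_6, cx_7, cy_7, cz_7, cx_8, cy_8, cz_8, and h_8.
cx_1 = 4, cy_1 = 14, cz_1 = 2, r_1 = 4, cx_2 = 6, cz_2 = 6, r_2 = 3, h_2 = 6, cx_3 = 15, cy_3 = 10, cz_3 = 16, cx_4 = 13, cy_4 = 4, cz_4 = 10, cy_5 = 9, cz_5 = 8, r_5 = 3, h_5 = 7, cx_6 = 15, cy_6 = 3, cz_6 = 7, cx_7 = 14, cy_7 = 14, cz_7 = 16, cx_8 = 11, cy_8 = 7, cz_8 = 11, h_8 = 5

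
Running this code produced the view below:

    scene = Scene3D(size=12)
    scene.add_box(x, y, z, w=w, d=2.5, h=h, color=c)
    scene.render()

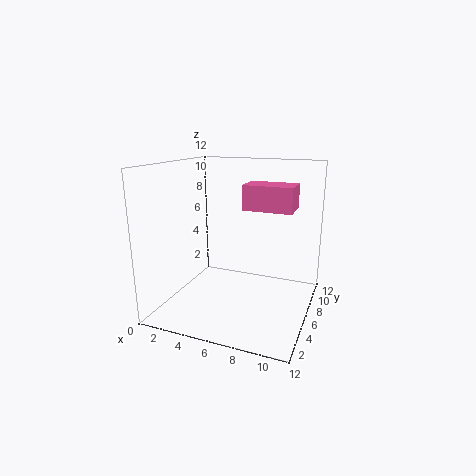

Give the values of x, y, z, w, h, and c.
x = 6.5
y = 5.5
z = 8.5
w = 4
h = 2
c = 'hotpink'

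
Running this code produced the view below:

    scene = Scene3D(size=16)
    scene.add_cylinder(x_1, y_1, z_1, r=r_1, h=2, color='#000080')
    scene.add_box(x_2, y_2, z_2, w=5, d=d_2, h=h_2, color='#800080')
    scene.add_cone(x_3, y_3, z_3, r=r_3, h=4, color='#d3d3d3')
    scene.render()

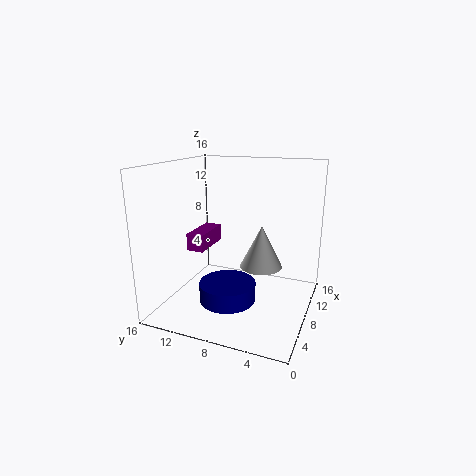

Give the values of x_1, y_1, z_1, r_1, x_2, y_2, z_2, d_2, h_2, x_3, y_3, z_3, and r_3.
x_1 = 5
y_1 = 8
z_1 = 2
r_1 = 3
x_2 = 7
y_2 = 12
z_2 = 6
d_2 = 2
h_2 = 2
x_3 = 4
y_3 = 4
z_3 = 7
r_3 = 2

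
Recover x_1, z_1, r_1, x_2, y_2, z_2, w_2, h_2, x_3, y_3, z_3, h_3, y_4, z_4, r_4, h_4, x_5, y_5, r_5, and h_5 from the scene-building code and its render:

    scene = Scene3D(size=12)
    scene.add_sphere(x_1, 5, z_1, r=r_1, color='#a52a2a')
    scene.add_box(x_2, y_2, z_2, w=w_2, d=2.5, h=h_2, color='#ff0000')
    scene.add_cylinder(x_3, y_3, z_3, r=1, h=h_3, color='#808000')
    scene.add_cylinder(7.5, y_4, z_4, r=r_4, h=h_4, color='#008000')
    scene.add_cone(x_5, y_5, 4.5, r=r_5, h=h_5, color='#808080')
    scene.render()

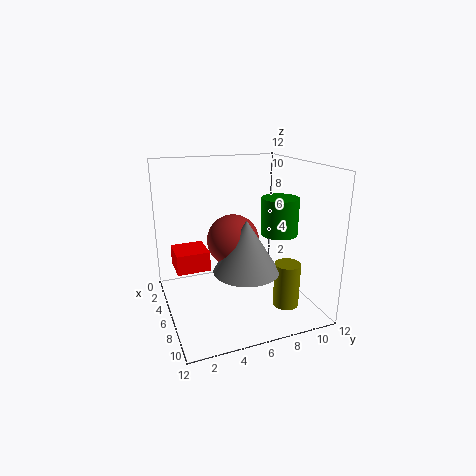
x_1 = 7.5
z_1 = 6.5
r_1 = 2
x_2 = 5.5
y_2 = 0.5
z_2 = 4.5
w_2 = 2.5
h_2 = 1.5
x_3 = 10
y_3 = 8.5
z_3 = 1.5
h_3 = 3.5
y_4 = 9
z_4 = 6.5
r_4 = 1.5
h_4 = 3
x_5 = 9
y_5 = 5.5
r_5 = 2.5
h_5 = 4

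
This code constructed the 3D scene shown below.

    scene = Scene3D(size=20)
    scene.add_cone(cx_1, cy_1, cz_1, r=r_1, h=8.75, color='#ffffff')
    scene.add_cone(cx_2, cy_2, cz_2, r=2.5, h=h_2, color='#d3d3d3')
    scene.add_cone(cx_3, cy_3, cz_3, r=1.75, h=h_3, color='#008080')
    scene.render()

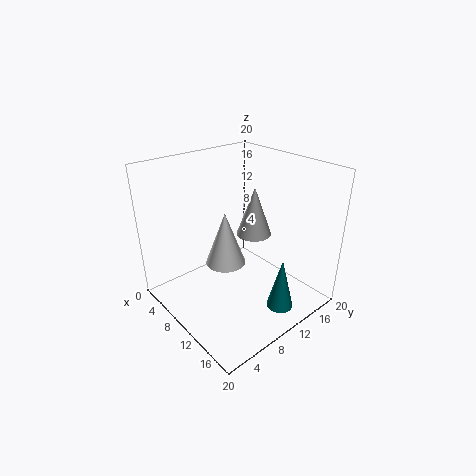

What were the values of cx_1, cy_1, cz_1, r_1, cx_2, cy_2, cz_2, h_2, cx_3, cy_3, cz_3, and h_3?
cx_1 = 4.25
cy_1 = 12.25
cz_1 = 2.25
r_1 = 3.25
cx_2 = 9.75
cy_2 = 13.25
cz_2 = 9.5
h_2 = 7
cx_3 = 17.5
cy_3 = 11
cz_3 = 2.5
h_3 = 7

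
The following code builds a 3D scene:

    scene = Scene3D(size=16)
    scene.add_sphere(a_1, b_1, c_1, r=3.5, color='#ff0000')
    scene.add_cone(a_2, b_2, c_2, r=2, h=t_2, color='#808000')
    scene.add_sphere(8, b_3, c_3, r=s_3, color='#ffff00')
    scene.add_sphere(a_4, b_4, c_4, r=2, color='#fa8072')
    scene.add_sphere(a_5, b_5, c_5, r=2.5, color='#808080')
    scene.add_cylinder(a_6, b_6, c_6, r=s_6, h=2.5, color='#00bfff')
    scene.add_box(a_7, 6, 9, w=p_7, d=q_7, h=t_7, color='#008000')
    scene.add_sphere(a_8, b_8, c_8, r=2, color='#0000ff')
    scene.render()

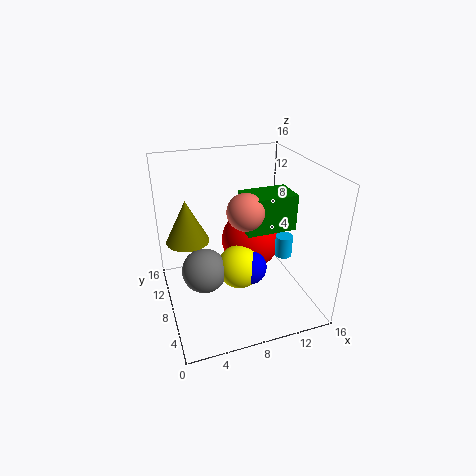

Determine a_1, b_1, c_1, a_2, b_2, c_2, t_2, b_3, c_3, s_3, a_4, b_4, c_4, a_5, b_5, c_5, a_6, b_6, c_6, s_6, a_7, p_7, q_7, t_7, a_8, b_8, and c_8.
a_1 = 10.5
b_1 = 10.5
c_1 = 6
a_2 = 2
b_2 = 5
c_2 = 10.5
t_2 = 4
b_3 = 7.5
c_3 = 4.5
s_3 = 2.5
a_4 = 8.5
b_4 = 7
c_4 = 11.5
a_5 = 4
b_5 = 8
c_5 = 4.5
a_6 = 13.5
b_6 = 7.5
c_6 = 5
s_6 = 1
a_7 = 8.5
p_7 = 5.5
q_7 = 3.5
t_7 = 4
a_8 = 9
b_8 = 7
c_8 = 4.5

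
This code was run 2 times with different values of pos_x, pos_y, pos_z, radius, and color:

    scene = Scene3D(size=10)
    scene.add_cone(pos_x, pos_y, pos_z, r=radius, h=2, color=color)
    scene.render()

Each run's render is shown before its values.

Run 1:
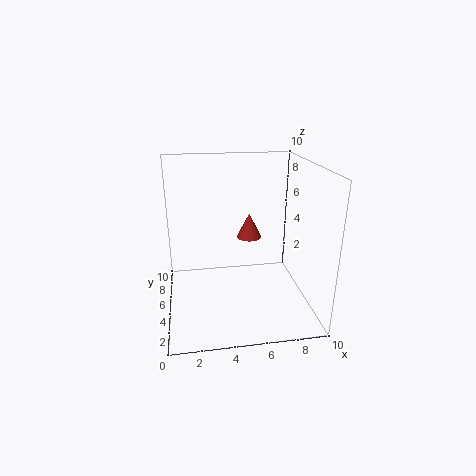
pos_x = 6.5
pos_y = 8.5
pos_z = 3.5
radius = 1
color = 'brown'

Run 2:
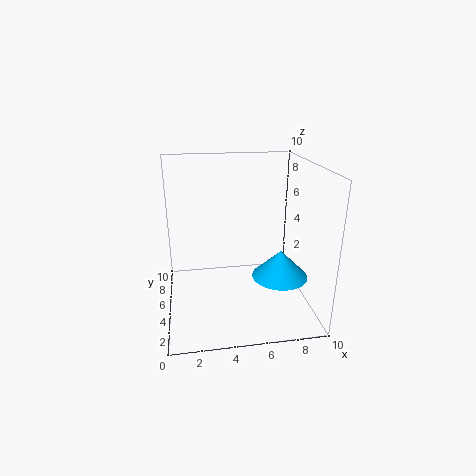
pos_x = 8
pos_y = 4.5
pos_z = 2
radius = 2
color = 'deepskyblue'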